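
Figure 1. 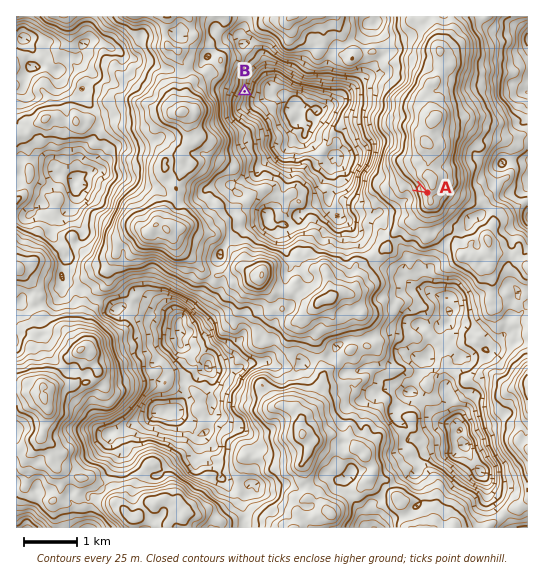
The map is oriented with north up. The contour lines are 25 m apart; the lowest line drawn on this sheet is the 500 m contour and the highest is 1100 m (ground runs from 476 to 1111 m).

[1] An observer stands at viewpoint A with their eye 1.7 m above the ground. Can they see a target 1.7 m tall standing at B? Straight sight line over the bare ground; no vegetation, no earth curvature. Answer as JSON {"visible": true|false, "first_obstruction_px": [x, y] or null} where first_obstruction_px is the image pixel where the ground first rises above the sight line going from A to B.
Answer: {"visible": true, "first_obstruction_px": null}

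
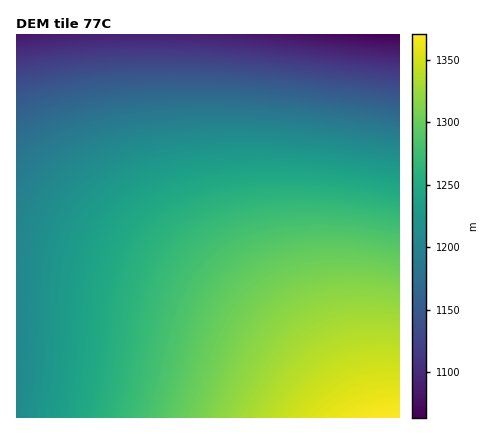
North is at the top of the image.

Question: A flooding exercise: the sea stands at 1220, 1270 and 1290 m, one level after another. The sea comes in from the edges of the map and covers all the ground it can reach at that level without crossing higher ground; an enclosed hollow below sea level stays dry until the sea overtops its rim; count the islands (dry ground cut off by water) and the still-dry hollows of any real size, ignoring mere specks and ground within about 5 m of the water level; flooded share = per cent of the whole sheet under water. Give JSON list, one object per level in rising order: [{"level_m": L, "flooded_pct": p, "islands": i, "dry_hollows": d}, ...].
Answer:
[{"level_m": 1220, "flooded_pct": 38, "islands": 0, "dry_hollows": 0}, {"level_m": 1270, "flooded_pct": 66, "islands": 0, "dry_hollows": 0}, {"level_m": 1290, "flooded_pct": 76, "islands": 0, "dry_hollows": 0}]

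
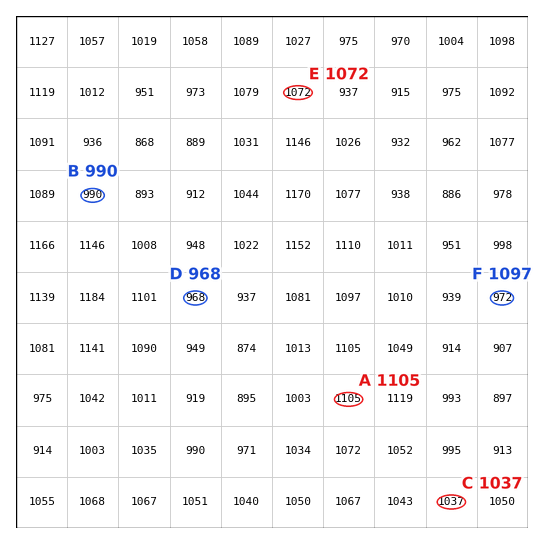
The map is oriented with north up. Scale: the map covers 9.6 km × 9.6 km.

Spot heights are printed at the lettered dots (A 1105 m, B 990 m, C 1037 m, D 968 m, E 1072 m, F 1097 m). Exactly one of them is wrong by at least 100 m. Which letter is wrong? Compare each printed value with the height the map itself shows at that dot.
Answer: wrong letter F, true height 972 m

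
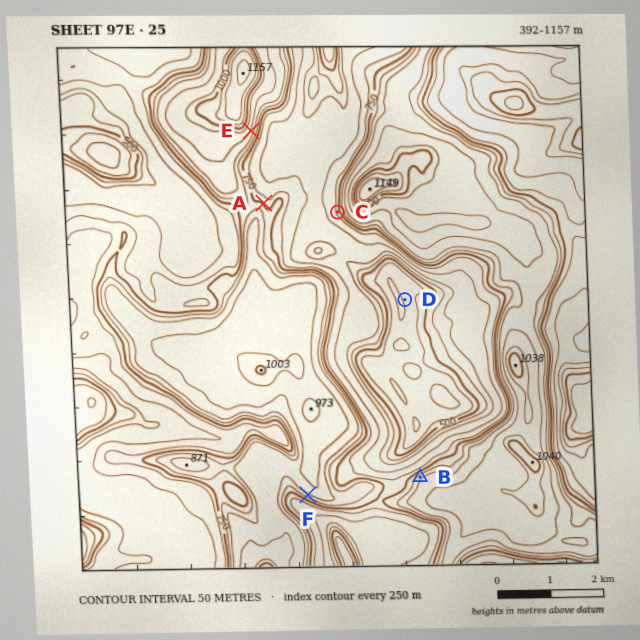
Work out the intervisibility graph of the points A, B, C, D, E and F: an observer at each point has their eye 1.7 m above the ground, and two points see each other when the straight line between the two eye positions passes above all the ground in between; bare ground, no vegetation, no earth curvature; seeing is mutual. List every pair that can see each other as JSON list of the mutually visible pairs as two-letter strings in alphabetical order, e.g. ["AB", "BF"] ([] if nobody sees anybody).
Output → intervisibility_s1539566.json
["AE", "BC", "BD", "BE", "CE"]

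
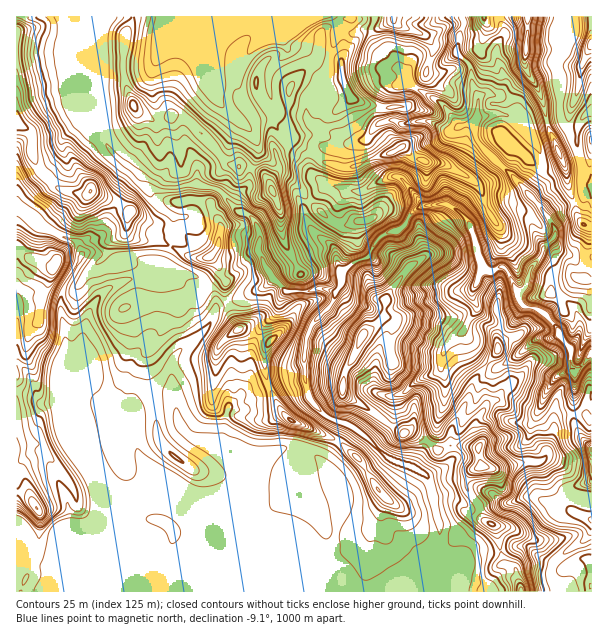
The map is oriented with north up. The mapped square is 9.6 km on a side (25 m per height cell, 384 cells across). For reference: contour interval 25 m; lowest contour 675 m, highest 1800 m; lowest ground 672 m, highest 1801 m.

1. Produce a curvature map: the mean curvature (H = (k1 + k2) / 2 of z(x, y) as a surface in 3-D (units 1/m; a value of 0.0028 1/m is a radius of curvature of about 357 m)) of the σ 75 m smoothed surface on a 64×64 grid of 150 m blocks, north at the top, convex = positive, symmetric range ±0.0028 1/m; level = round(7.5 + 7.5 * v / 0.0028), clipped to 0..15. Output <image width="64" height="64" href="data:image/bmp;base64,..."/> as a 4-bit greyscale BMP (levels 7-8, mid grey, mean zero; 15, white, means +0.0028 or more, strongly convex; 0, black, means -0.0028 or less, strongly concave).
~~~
<image width="64" height="64" href="data:image/bmp;base64,Qk12CAAAAAAAAHYAAAAoAAAAQAAAAEAAAAABAAQAAAAAAAAIAAATCwAAEwsAABAAAAAAAAAAAAAAABEREQAiIiIAMzMzAERERABVVVUAZmZmAHd3dwCIiIgAmZmZAKqqqgC7u7sAzMzMAN3d3QDu7u4A////AIh3eIiIiId4h3d3d3d3d3d3d3d3d4iId3d4ZV34VndriYd3eIiHd3h3d3d3d3d3d3d3d4h3eIiHd3d2jbU1d3p5h3d3eHd3d3d3d3d3d3d3d3d4iIh2eId3Z5qdlkWYeXeHd3d3d3d3d3d3h3d3d3d3d4iIiIdneHdmirumVGmaeJd3d3d3d3eId3d3d3d3d3d4iIiIiHZ4h2dodVN3RHp3l3d3d3d3d4h3d3d3d3d3eId4iIiHiGiHZWlkacunV3V1V3d3d3d3iId3d3eId3d4h3iIiHeIdoZmi5vKmqunNLc1Znd3eIiIh3d3eIiHd4iHd4iGZ4hlZnv/3KhVVnYX/HZ4Z3d4iId3d3d3iId4iHd3d3aamFZ6q7eJh0VmZl36h6pnd3d3d3d3d3d4iIiId3Zni8qHR5mLgwVlVnd5jadlqWd3d3d3d3d3d3eIiId3dljdmIdHZ7lUYyNXeJt6hle4Z3d3d3d2d3d3h4iIh3d1bOhnhldqpCnHRGdmeHl2aqZneId3dmiYiHeIiIiHd2WOlnd0WYmWe6VEd2iEiGaKdXd4mHZmm6iId3iIiId2Vrp2ZURWad7vyHioiqN3eKdXd4mHZnq5h3d3d3iJh2Vs+FM0V5dFjbqpvduqs4d6hWd3iIZ4q4d3d3d2ZndlVr+1FGZn22WddERovZmgl5lVd3iIdnmoZmd3dmZUQ0aLyVBZyomqmb/HZTa7dmKHmEZ3eIh2eoZnd2Zmd2RWvtuUA3n/yDaVe8mrZniGS5eYV3d4iHZ6hmd3ZomrqO/7YgBIqq3XFrV5lTVEaqVul4hXd3iIdnmGZ3mHqZif+oMCRYzZadcjqXpzN3Rqlo2nZmd3iIh3iXZnjKRnZ691MGyp3ZZq6FF7abi5dTqmjJZ2Z3iIiHeIdnd8lWd32lUEjfuFMRf6YmuXq6eHCdVuhpdnd3d4d4h2d2uWdnnGZgic9zE3QJuUWad4qpgj9S+Wlmd3d4h3iHZ2aqd3a6V0GZv1RI6lE1RouWesunCFH3elV3d2iHiIdndppndthIUoiuh1fduFRHebdIrZdTAPapVHd3aJeIh2h2qld110cjmZzYVt6odUd2imRK29wXN7hkZ3dniHmXZna+VmXZVzGIeepWunZVR3Va+RPM7Q4GuZVXdmiIeJhlVI+mZt6HQJhmzXWoVWVGdTf6g0ZlCoartkdmeIiHiYdkSe2nn/lQqWe/poqYZmRVWdjdZBCY5azFR2Z5mHd4iXYln+lX7oBId57Ji7qXZ1app3//MMfFi7NJZYqoh3eJiEN4m5V8tQN2apqr3KialVfaSqAMxraLokt0iqmIiImJZHVHpkr8cFdFWZiJiYiWGfkgAF2FtnqzS5VYmYiIiIp1dVaIN735F0fe2WZVRXRa+QPuyWaGd7Uqp1V4iHd3iHi2ZWoAABMDacrZVWVEUUn6AZ2nmJZ3uRaohlZ3d3d2adl5cUvbe1GLlZ+EMzWECfghW5ertXjOYZqIiHd3dkRqmalBjP/bMI6kfPqGZ5kQQLQbp7mWqq+yWph4d3ZmirqGiAaKqJgjAzJ578mqqQdD1gWol4i6r9QWhlVVZoq723hjKayXdhmTCsqr/+22CuuqcJd3i4eplEeZmZmZh2V+d4I5y3d1Od0F12nLu6MIy6qQNqeaZVIUZWi8l3h3hm2FhCnYVUWKm1AAbbiJkDnMqFgDqadURXqGZYtmiHh2bcmiOedDWbq8pxAOpWhQa/yGfROd51Vni5dljaiHZmaNplBJ+UScmLz+uwzHiAF+6WamF661VWdpuWaO11WIZ6tgJ1v5Nspnh63dYBIwB66GaYBYqpVmeInMmZqVaby72SV8rtU4iGZli8uQMgN4y2WGFYeYpGi8yr+4h2V2VnZSV2e/k2hmZENYzCPrVojaeHE5mcejirqGrqdmVVZlM1d5VL51dlRVZzJTCfk3rdqoE4hpxZOcqGeqllVWeJuGmouH25hkRpu4UwA3x2vtqZI4mFvVo7uIapZVVWeYeXVprLeHt1Wcy92nZYv+3Zh1FYulX9Ok2oZ6dVVnd5h4ZoqKlEqnZ5h2ac/7vNqZd1BLq4KPcrO6dYlmZnd3l3dounh0XYiHZnZlWL/oVEZnNauoQ99C1qqGZmZnd4eHdnu4Z2R6aah4d3VIqt7GE3ZauoY2+TTqu5hmd2d4l5iHq4d2ZXmKhmd3iDWDN6UjVWu5ZjnkZLuYhmZ3Znm5mam4d2ZmeIlmeJd4YxIgJ4RlR3Z2TKOEandmZ3d2fNl5uoZmZ3aXeWaImXmr3f79RqdId2RPg7hKZmZ3d3Z912qodmZ4eJaKZod5zLms/WE8tkqYY39zu1t2Znd3ZoyFeYd2Z3h6hot2d2q4ZDR1FayFRVZUv0ONSnd3d3dmmlVniHZ3d3t2ipdmjIVFVDW6h3N3dVn6NG1ad3d3d2aqZWeId3eHa4aJmHWcZVaGSeqao4iEfuZFbFl2Z3d3ZrpmZ4h3d4hZp3iJlox1VnZWuGuCmmSfckZ9iWZnd3dmqnZnd3d3iGaqdoiXjJZXd3SLURjZRY+URknJZmd3d2e7dmd3d3d4dWh2h5dqt0VWVHyiO7c2j7ZXR/p2d3d3Z7yGZ3d3d3eHdmaJuWeZZUZ5y6UYmENflDdU7amHd3dnrIZnd3d3d3d3d1e7dnd6rLqJyCasck+1N2O1Rnd3d2VomGd3d3d3d3d3dVaLylfciHVnFdxmn9dGdN"/>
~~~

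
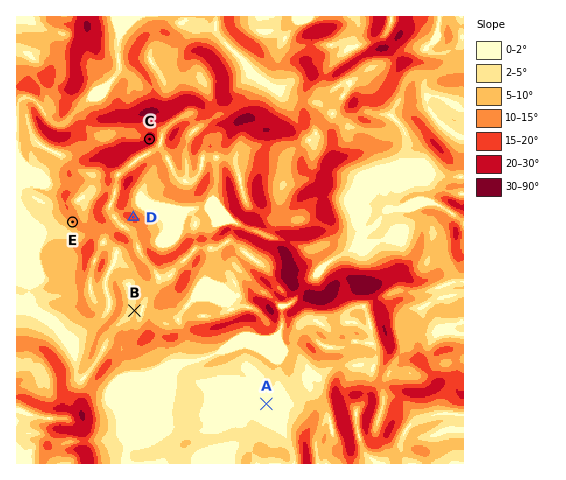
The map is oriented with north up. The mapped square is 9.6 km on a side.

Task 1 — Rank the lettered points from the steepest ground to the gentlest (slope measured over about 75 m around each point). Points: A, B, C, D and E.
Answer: C D E B A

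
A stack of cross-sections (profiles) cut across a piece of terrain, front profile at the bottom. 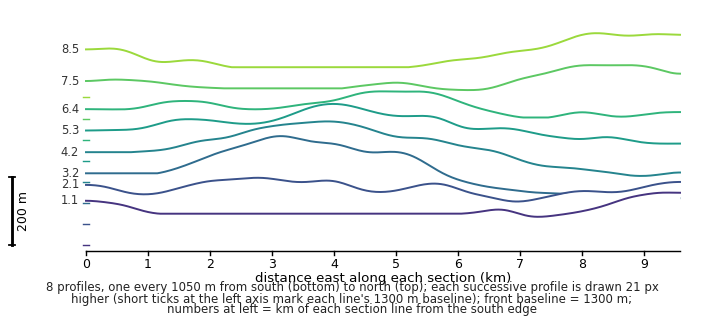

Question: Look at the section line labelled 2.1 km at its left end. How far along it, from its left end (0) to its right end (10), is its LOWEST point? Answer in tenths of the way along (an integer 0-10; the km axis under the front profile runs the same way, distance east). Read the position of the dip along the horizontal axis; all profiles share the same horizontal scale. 7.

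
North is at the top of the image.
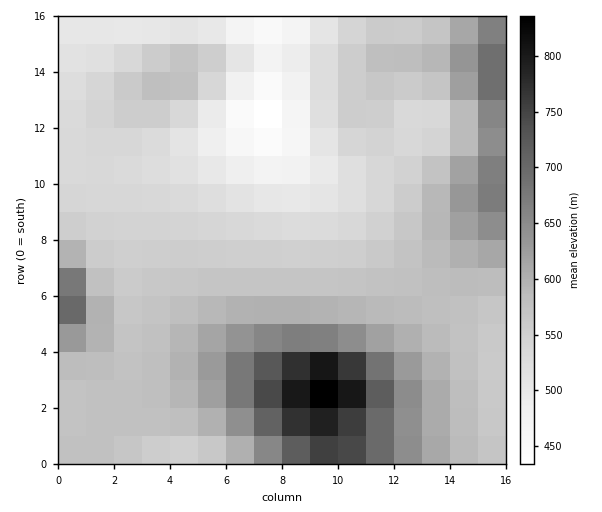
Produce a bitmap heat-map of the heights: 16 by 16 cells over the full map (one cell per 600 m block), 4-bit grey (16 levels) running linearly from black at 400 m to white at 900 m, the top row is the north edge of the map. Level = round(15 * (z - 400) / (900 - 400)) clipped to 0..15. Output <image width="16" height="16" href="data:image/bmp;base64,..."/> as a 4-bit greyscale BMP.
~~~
<image width="16" height="16" href="data:image/bmp;base64,Qk32AAAAAAAAAHYAAAAoAAAAEAAAABAAAAABAAQAAAAAAIAAAAATCwAAEwsAABAAAAAAAAAAAAAAABEREQAiIiIAMzMzAERERABVVVUAZmZmAHd3dwCIiIgAmZmZAKqqqgC7u7sAzMzMAN3d3QDu7u4A////AFVVRWirqXZlVVVWeby5dmVVVWeKzcp2VWVVZ4q8uXZVdlVmeIh3ZlWWVVZmZmZlVYVVVVVVVVVmZVVVVUVVVmZURERERERWd0RERDMzRFZ4REQzMiNERXhERDMhI0REZ0RVQyEkVURoRFVUISRVVXk0RVUyNFVWeTMzMyIjRVVo"/>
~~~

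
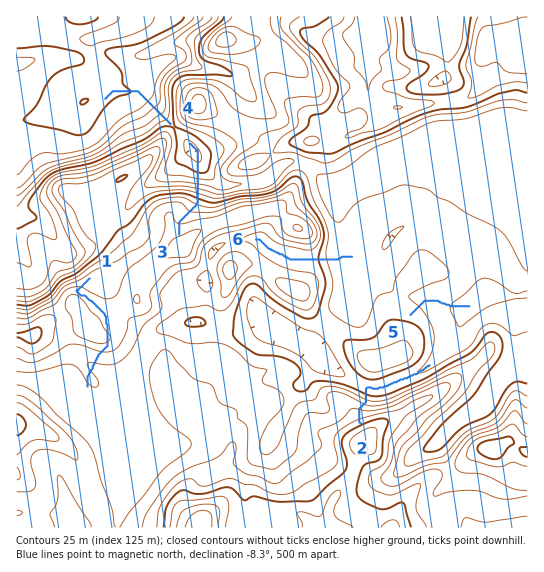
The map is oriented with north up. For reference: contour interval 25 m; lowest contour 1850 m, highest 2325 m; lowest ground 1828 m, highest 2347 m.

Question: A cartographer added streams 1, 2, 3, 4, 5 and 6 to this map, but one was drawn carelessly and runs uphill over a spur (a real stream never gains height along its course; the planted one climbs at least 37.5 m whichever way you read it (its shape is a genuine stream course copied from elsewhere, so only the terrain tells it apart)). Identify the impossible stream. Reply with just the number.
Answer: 1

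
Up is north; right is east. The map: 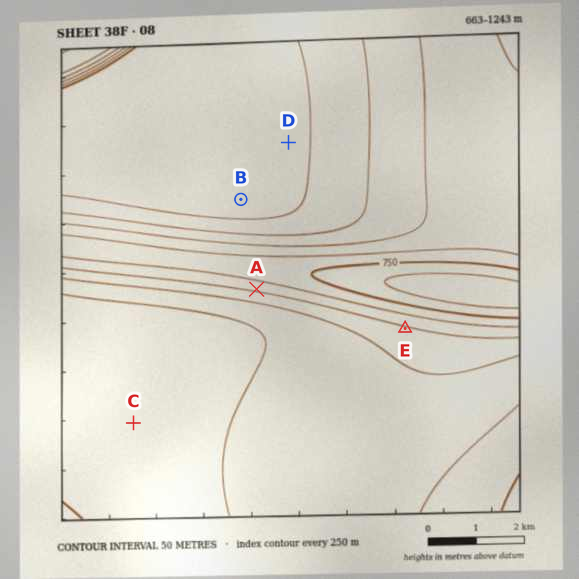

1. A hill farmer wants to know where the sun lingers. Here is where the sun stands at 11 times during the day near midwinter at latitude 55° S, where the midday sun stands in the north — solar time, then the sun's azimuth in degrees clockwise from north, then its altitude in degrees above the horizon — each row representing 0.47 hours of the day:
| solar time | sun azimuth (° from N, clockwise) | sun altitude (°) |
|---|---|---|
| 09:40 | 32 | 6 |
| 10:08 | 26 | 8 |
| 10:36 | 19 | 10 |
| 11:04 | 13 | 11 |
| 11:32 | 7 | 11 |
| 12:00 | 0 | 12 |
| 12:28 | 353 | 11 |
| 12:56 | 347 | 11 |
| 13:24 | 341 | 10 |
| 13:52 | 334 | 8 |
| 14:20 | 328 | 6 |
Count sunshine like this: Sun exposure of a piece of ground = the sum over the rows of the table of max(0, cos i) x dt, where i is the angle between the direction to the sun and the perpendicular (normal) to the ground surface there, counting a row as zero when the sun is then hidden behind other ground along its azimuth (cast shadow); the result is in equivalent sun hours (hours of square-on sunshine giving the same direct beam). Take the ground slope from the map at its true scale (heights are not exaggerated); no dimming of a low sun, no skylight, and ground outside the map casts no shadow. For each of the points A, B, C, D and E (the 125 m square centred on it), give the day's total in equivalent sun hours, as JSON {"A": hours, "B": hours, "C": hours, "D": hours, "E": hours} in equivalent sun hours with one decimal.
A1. {"A": 1.9, "B": 0.7, "C": 0.9, "D": 0.8, "E": 1.5}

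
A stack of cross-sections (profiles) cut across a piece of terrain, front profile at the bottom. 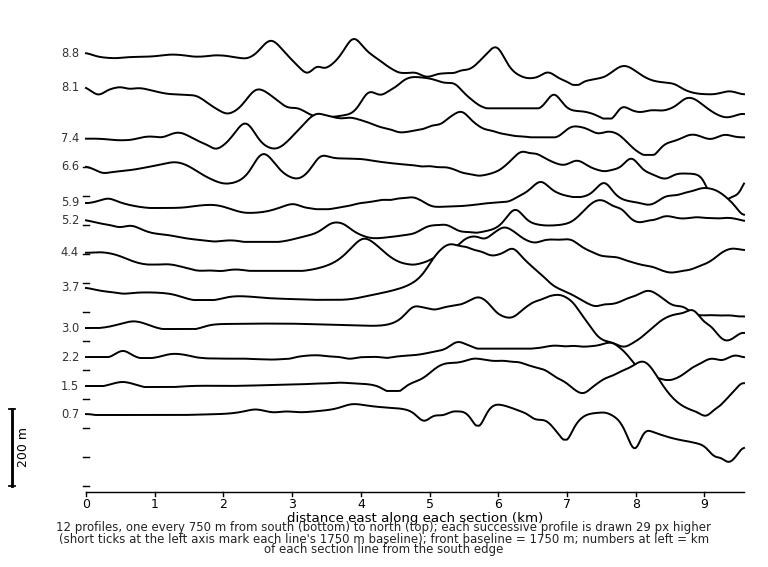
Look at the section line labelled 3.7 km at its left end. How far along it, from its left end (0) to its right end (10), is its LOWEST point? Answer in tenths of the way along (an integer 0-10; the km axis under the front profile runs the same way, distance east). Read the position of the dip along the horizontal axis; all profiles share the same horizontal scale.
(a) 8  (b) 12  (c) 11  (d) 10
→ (d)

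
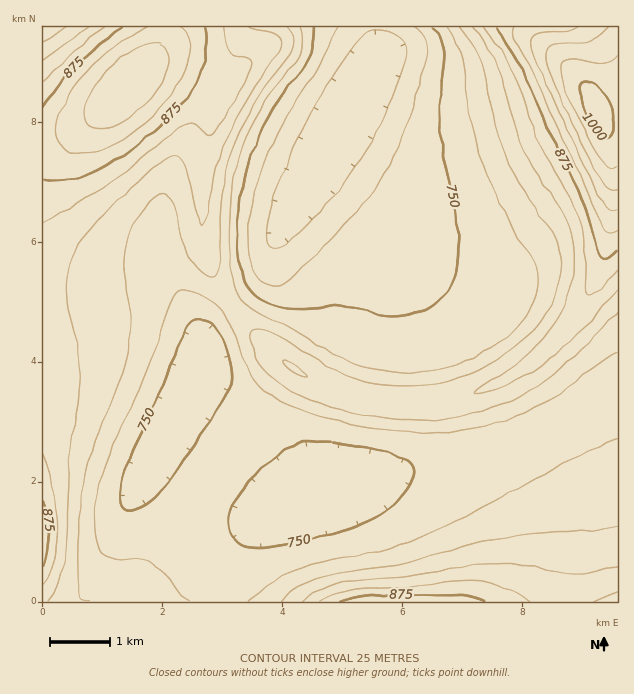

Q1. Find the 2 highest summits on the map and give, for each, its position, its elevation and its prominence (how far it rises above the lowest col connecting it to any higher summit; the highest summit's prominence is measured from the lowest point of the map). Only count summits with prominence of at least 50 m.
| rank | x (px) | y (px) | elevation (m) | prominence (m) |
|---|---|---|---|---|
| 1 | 598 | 111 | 1010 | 333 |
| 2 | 128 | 85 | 947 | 164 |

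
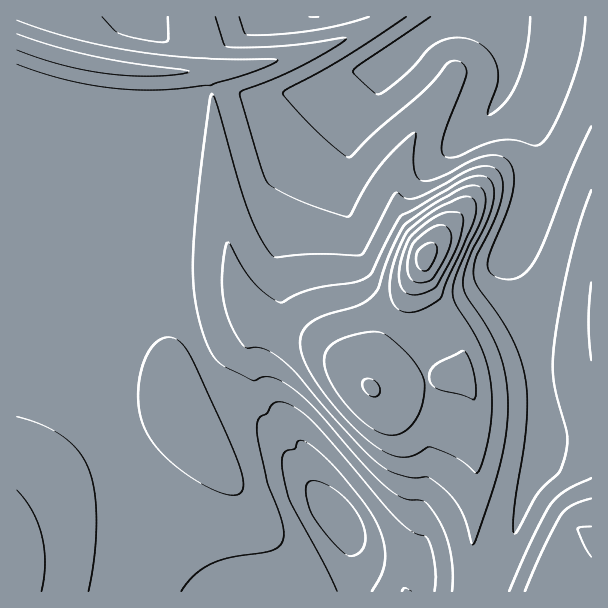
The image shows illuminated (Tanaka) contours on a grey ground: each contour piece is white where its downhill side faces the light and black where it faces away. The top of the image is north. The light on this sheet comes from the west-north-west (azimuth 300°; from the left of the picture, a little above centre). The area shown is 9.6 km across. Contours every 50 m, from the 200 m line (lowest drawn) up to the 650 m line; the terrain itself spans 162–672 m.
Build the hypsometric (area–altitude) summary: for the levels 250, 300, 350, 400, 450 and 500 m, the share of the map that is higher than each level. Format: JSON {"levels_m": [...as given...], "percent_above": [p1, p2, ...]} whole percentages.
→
{"levels_m": [250, 300, 350, 400, 450, 500], "percent_above": [89, 75, 38, 18, 11, 5]}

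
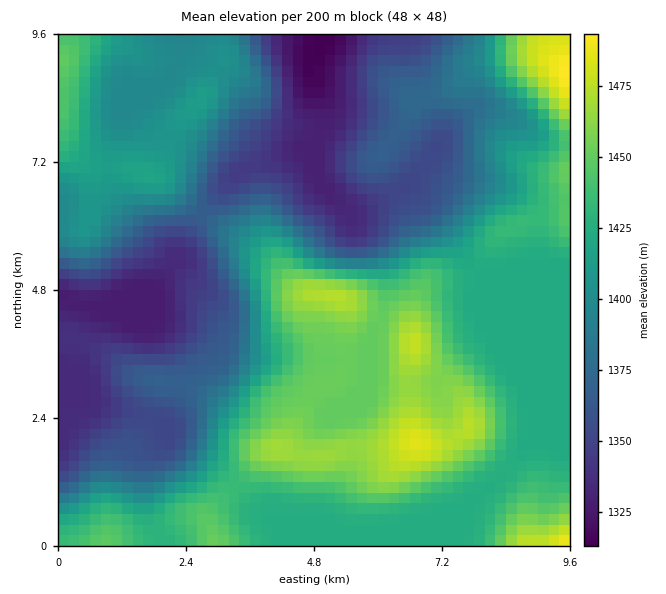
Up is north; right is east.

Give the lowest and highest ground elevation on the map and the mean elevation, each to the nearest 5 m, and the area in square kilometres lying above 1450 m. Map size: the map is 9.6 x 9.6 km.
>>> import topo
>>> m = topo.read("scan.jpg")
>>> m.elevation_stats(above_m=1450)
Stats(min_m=1315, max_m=1495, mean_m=1405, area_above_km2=13.9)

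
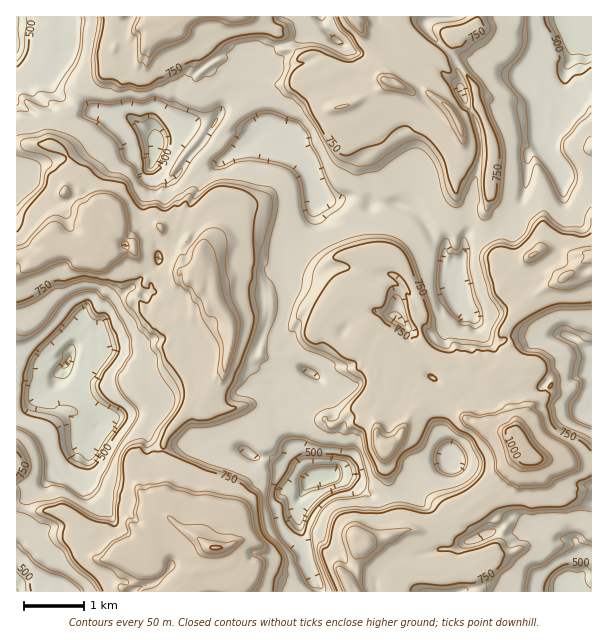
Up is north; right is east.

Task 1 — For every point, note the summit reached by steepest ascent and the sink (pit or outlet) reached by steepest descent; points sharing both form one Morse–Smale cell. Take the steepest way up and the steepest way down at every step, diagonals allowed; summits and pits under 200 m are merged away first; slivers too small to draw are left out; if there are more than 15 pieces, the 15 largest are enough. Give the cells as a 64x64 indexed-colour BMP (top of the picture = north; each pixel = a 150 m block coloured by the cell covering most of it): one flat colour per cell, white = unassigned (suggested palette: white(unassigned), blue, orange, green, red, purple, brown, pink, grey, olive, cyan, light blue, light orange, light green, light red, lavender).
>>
<image width="64" height="64" href="data:image/bmp;base64,Qk12CAAAAAAAAHYAAAAoAAAAQAAAAEAAAAABAAQAAAAAAAAIAAATCwAAEwsAABAAAAAAAAAA////ALR3HwAOf/8ALKAsACgn1gC9Z5QAS1aMAMJ34wB/f38AIr28AM++FwDox64AeLv/AIrfmACWmP8A1bDFAN3d3d3d3SIiIiIiIiIiIiIiEREREXd3d3d3d3d3d3d33d3d3d3dIiIiIiIiIiIiIiERERERd3d3d3d3d3d3d3fd3d3d3d0iIiIiIiIiIiIiIRERERF3d3d3d3d3d3d3d93d3d3d3dIiIiIiIiIiIiIREREREXd3d3d3d3d3d3d33d3d3QADMzIiIiIiIiIiIhEREREXd3d3d3d3d3d3d3fd3d3dADMzMiIiIiIiIiIiERERF3d3d3d3d3d3d3d3d93d3d0zMzMyIiIiIiIiIiIREREREXd3F3d3d3d3d3d33d3d0zMzMzIiIiIiIiIiIRERERERERERd3d3d3d3d3fd3d0zMzMzMyIiIiIiIiIhEREREREREREXd3d3d3d3dzMzMzMzMzMzIiIiIiIiIiEREREREREREREXd3d3d3d3MzMzMzMzMzMiIiIiIiIiIhERERERERERERF3d3d3d3czMzMzMzMzMzIiIiIiIiIiERERERERERERERd3d3d3dzMzMzMzMzMzMiIiIiIiIiIhEREREREREREREXd3d3d3MzMzMzMzMzMyIiIiIiIiIhERERERERERERERF3d3d3czMzMzMzMzMyIiIiIiIiIiEREREREREREREREXd3d6qjMzMzMzMzMzIiIiIiIiIiERERERERERERERERF6qqqqMzMzMzMzMzMiIiIiIiIiEREREREREREREREREaqqqqozMzMzMzMzMzIiIiIiIiIRERERERERERERERERqqqqqjMzMz/zMzMzMyIiIiIiIRERERERERERERERERGqqqqqMzMz///zMzMzIiIiIiIhEREREREREREREREREaqqqqoDMz///////zMyIiIiIiERERERERERERERERERqqqqqgAzP///////MzMyIiIiIRERERERERERERERERGqqqqqADM///////MzMzMiIiIhEREREREREREREREREaqqqqozMz//////MzMzMyIiIiIREREREREREREREWERqqqqqjMzP/////8zMzMzMiIiIiERERERERERERFmZhGqqqqqMzMz////8zMzMiIiIiIiIRERERERERERZmZmaqqqqqozMzP///MzMzMiIiIiIiIhEREREREREWZmZmZqqqqqqjMzMzMzMzMzMiIiIiIiIhEREREREREWZmZmZmqqqqqqMzMzMzMzMzMzIiIiIiIhERERERERERZmZmZmaqqqqqozMzMzMzMzMzMiIiIiIAABERERERERFmZmZmZqqqqqqjMzMzMzMzMzIyIiIgAAAGEWEREREREWZmZmZmqqqqqqMzMzMzMzMzMiIiIiIiBEZmZhERERERZmZmZmZqqqqqozMzMzMzMzMzIiIiIiIkRmZmYRERERFmZmZmZmaqqqqjMzMzMzMzMzMyIiIiIiRGZmZmYRERFmZmZmZmYAqqqqMzMzMzMzMzMzIiJEREREZmZmZhEREWZmZmZmZgAAqqozMzMzMzMzMiIyRERERERmZmZmYREWZmZmZmZmAAAAACIzMzMzMzMyIiJERERERmZmZmZhERZmZlZmZrsAAAAAIiMzMyIzMiIiIkREREREZmZmZmYWZmZmVWZru7AAAAsiIiIiIiIiIiIkRERERERmZmZmZmZmZmZVZmu7u7u7uyIiIiIiIkQiIkRERERERERmZmZmZmZmVVVmu7u7u7u7IiIiIiIkRERERERERERERGZmZmZmZmZVVVWIu7u7u7siIiIiJERERERERERERERERmZmZmZmZVVVVYiLu7u7uyIiIiJERERERERERERERERGZmZmZmZVVVVViIu7u7u7IiIiJEREREREREREREREREZmZmVVVVVVVVVYiLu7u7siIiJERERERERERERERERERVVVVVVVVVVVVViIu7u7uyIiIkRERERERERERERERERFVVVVVVVVVVVVWIiLu7u7IiIiREREREQAREREREREREVVVVVVVVVVVVVYiIu7u7siIiJEREREQAAEREREREREVVVVVVVVVVVVVViIi7u7uyIiIkRERERAAARAAERERERVVVVVVVVVVVVVWIiLu7u7IiJEREREREQAAAAABERERVVVVVVVVVVVVVVYiIiLu7sAAARERERETAAAAAAABFVVVVVVVVVVVVVVmZiIiIu7uwAABERERETMzMAAAAAFVVVVVVVVVVVVVVmZiIiIi7u7AAAERERETMzMzMwAAAVVVVVVVVVVVVVVWZmIiIiLu7sAAABETMzMzMzMzMAABVVVVVVVVVVVVZmZmYiIiIu7uwAAAAzMzMzMzMzMzABVVVVVWZlVVVVZmZmYiIiIi7u7AADu7MzMzMzMzMzMwFVVVVVZmZlVVZmZmZiIiIiIu7sAAO7uzMzMzMzMzMzMVQAFVZmZmZWZmZmZmIiIiIiLuwAO7u7uzMzMzMzMAAAAAAAAmZmZmZmZmZmIiIiIiIu7AO7u7u7szMzMzMAAAAAAAACZmZmZmZmZmIiIiIiIi7sO7u7u7uzMzMzMAAAAAAAACZmZmZmZmZiIiIiIiIiIu+7u7u7u7MzMzMwAAAAAAJmZmZmZmZmZmYiIiIiIiIi77u7u7u7gDMzMwAAAAAAACZmZmZmZmZmZmIiIiIiIiLvu7u7u7uAAzMwAAAAAAAAAAJmZmZmZmZmZiIiIiIiIu+7u7u7u4AAAAAAAAAAAAAAAmZmZmZmZmZmYiIiIiIu7"/>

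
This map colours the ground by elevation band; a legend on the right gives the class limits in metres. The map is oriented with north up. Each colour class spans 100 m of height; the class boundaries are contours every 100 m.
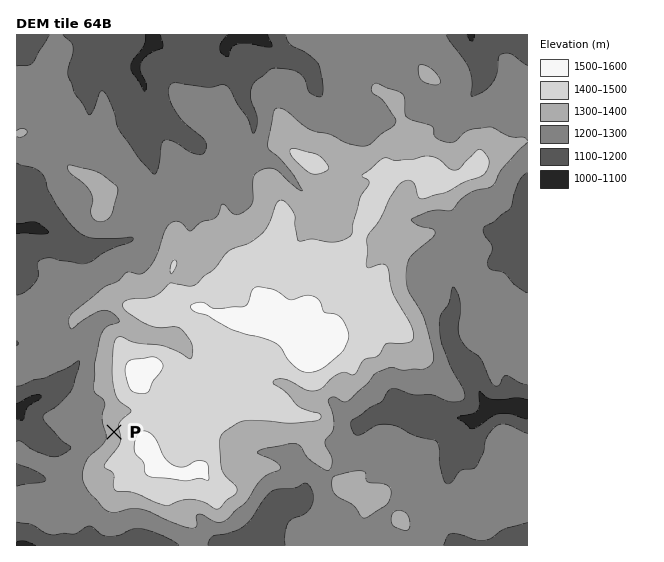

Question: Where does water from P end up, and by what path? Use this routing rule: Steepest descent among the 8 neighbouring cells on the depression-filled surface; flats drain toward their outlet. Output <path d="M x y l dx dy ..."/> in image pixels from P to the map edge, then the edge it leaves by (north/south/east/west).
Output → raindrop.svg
<path d="M114 432l-20 0-8 8-4 1-5 4-3 0-1 2-19 0-13-11-2 0-21-21-1-3"/>
exit: west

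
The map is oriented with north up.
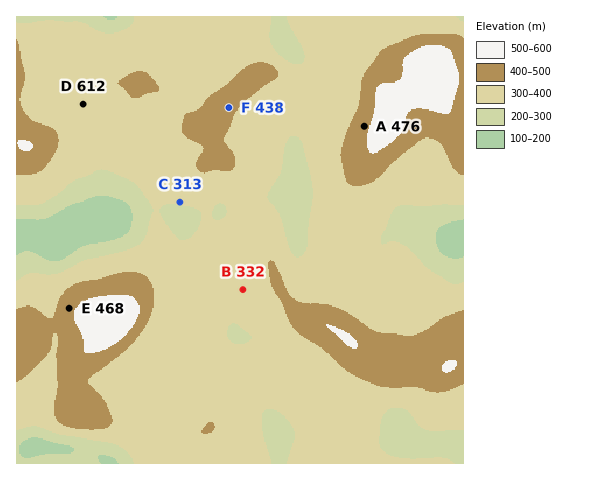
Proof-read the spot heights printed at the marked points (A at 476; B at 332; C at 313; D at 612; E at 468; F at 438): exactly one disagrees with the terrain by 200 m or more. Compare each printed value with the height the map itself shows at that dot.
D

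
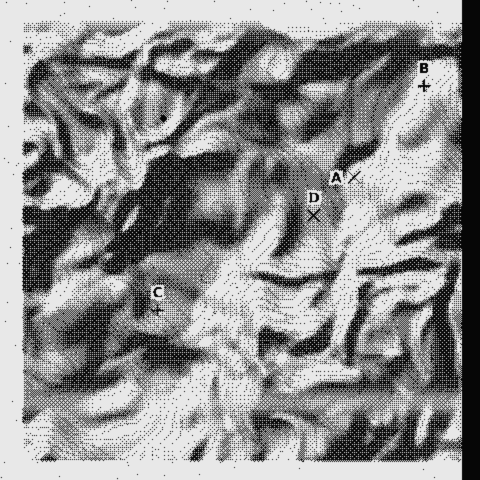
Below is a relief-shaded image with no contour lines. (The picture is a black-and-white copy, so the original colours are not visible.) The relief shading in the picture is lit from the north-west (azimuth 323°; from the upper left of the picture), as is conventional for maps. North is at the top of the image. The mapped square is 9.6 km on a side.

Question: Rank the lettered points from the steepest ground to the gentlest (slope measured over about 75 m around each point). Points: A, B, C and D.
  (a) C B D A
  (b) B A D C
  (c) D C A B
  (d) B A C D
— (d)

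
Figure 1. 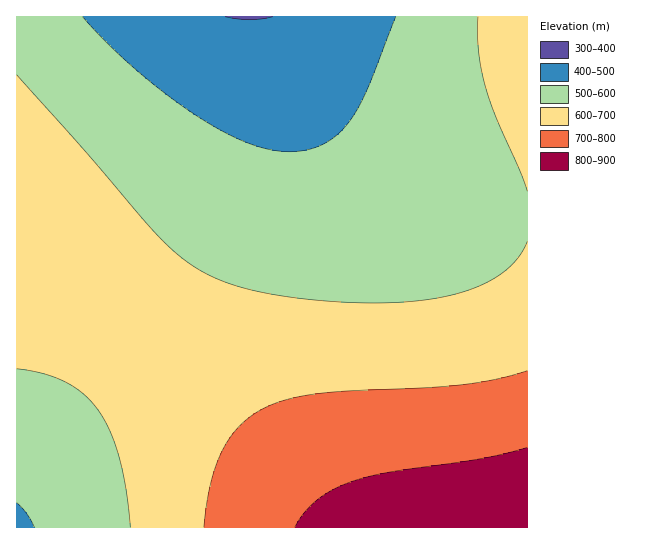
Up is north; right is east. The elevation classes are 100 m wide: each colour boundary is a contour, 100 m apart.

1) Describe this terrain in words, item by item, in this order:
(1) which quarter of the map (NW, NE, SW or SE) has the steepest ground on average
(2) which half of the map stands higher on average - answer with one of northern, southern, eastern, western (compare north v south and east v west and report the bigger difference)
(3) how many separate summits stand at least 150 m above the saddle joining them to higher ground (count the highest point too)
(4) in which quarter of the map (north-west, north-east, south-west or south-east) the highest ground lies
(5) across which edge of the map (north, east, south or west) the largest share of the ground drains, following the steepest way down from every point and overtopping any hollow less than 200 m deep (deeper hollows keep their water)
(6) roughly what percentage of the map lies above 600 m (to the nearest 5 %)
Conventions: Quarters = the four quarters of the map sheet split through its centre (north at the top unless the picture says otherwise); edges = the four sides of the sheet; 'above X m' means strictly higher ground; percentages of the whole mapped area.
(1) The south-east quarter is the steepest part of the map.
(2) On average the southern half of the map is the higher ground.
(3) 1 summit rises at least 150 m above its surroundings.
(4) The highest point lies in the south-east quarter of the map.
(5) Most of the ground drains across the northern edge.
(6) Ground above 600 m makes up about 50 % of the sheet.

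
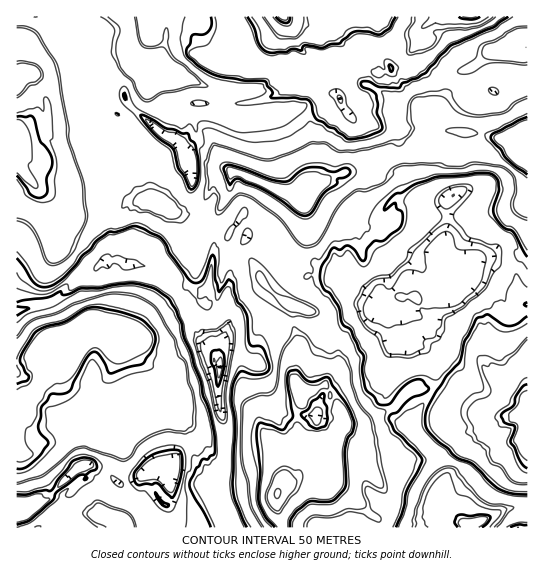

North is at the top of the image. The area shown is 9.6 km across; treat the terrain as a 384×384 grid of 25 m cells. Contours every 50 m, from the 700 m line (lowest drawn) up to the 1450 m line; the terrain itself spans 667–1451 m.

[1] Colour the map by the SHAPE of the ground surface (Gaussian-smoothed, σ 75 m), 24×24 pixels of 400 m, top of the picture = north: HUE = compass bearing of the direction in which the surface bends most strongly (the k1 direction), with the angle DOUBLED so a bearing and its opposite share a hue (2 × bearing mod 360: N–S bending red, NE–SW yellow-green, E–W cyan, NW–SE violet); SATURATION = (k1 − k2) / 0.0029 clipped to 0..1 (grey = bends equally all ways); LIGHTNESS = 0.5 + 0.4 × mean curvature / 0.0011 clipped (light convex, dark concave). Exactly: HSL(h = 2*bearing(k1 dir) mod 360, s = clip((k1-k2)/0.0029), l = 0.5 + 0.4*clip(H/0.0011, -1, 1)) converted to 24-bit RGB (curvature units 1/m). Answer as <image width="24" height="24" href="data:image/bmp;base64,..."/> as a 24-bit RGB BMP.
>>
<image width="24" height="24" href="data:image/bmp;base64,Qk32BgAAAAAAADYAAAAoAAAAGAAAABgAAAABABgAAAAAAMAGAAATCwAAEwsAAAAAAAAAAAAAF4Up5I7EclqbqI7vzPP46ha/a6Gkt3OOgsaQYi5zciCGu1aI3/+kUhguiJElRXgnP+Jm4o2LLZ+TRlt5rjUVJjIBFDMAr70RSn4ZAGcLunHLYsQwcUQpW6+9caPV+iGJmDaaSi1sOi63o7LW+NnTLyLZt5vkPd3mng5Qh+BW0WxOH0tYlU+P0Cql2kjBm6AjhcxvjNZTADMPoCYWnm5HY50JaGIZug4YxJQqHzhbxz5qKsJT7vC6nS+9lpODZTbhg+TrSDCm3IqNXBqyFCBPrHQnLTHR6Z+/07ncdVvW3EffFJ+jZeip4LNwJzSVE5Bn3aGUA06M019bptFfgYpUgnVxl5N/vIcYuNKPPDB6muLKewl1aFrmJT+8fuPBy1HcsblmQDyQinGchZKugYeIxIOvoUDZTtqwReB0BQCn17wzquvDkDLSgdS61jjG6pV3UNuVIsGXShA+vl7iU12vcaTQbzqdiOJCxqeSKkFlYX5afIJ9gn99gX2Bg36IrKuNmOyPEgAzt+qr0pZYYCNf+MsYFnJBxPCwNSi99DHBHVZemNhnP0eUuMzUMGbK4pnA1W+jymS4U75fUmh9jIlVcn1teoF8q8aNo8eGBAAzzPGnIDCt4Ca3z/z3lub/zaA2MidlJlBj9cjyGX7HwXN9Zlgrv6dWLbyD1rM0lIl/2KGgDRgu1Jp8WqFHQ49ox+e1V2yjBAAz3/p5KgkigupnrW4p13gq4aaaLyZ8d6LBOLvYgDpRwy1sX03Vf7XWuUjA4oPNqomZkX2AgTnaiLejuJO0Tr7Zn96MTBAzAhtJ5FdGTM+ZKd6Ps+KiWkQs4ttkczTTHG9aS1Uky2WUJkR64duMX289IHylS7yMv6Te2I3jqo+9kajGptjf3oxmuyh6tRvCGzXQIZ+KwcqRY3QliGUASbdNX9w9LCKSikl1ao6IMWNszIfcYdp9cJi+NFyFLLU6RGUmRKJqypTZ32vf2FFv2mHBnBmLsrtMiTKahCTRq0s8rPj4p8D/e8/p3ho+IChHf3t4fYV/X4ZvHWwr4khMokdLR7BfehYmwvEWBTwCRG0baIIiomkujisjYhxLselOwwDqIY2yz/LTgyk+p5pRhYIioWN31CSLM5MlXHtlfoB5eYF8HVBC1H10opBiWNCR7VdbqtRwFmAuhYYnh4wtiUhxvOAu2sGaDIG1SZWq17NCfl90oYBGmlUrVywqiNxX0InDJaN+bH99gXt4YW9Lf40mlztmaSVvpduQ3JqWbCTcHoAtWV0odxxOhdB3jol6X5OdUpBQlH9qbChb8OWuF57aZ4PJx22gWLg701iHIHtHZy5G0k+SKsqJT8MmStjHfJ54vquSJ0C/vXzUvzLZL9nBjvK4R16T0n0lR4F9cis3uLweuOY96LM2NWppfaBr2Ja+NzylwpveQVfwdHqlv0Le5UuktC49SdCCssSDNSWDSmuLpK3p1Ofx0Cqc2gfx/29LURNcL8FjluL44ra3zB5Rkh6mcoopdpYoQ1kizLMhBi0NzJY4Jjun3I1si/CdtExEl9aHSCFreKRtQntEi3Y2jeBZHQEy8o7gzOP/l9f/NBmT4JHVzqnrr37vsJHWrz7SsSZDlDAeslBNL28YIT4QmpoderJ3g1DJQt45YEN3jJtzf3aAirWmzhPWEE55xvjFsYYhjyRZHlbM4U9/X9mnLj3PsInb27jxvpvtkJrXpqbXloXdZhvvt+fTtsSchVSEShvBdXqFhXmBgbCJhhAAjgYSOtB6iokjhWVIiYxSY4hTRI8tid4yHy9yTkIbm3AXtzEhk4h8aoa1WGTEZsT406Xb0EVDwI9yTyGff4V6dZJ7tRs6DNZTeqOmbWaWdZOFcIt0dY+hmpXNoOjBeCQjfR5vTC6Co86CboPgkqi0XcaPIo0hHJRj1qs+3TrF79ClOiVoe4SAoltapRSJ5JHjU+QgOO3OfaTXmaTfmN/qS2MckEwnrD5NJkuhWOLxMuTOVMLlx21Aoi45entgZX1nJ2olFC0Kxv+jVi99f3mEgCKAn+KzgJSTqOrTXTPGajYfZVUnakUaeXRIgYVudIeJZ46MmJU4oOJBGGlD4E2otmHG3l+ocWEpkIsordTkihvHgGd4dmyCQlTLf+Z/5CjCvGAjUBkiV4dtdl9+4yh9yWgeFaMYxtscKYYmcG85eZs6EqxvJUl543u0cV7n5NL5tKjd7l+MfTZogIN6dEVNR38pvvtTOVuAvHFunXq4Qm+nWydiqTUu3fe9TLnXbmGhz3TSZ2vUS+NXIad6I6F6HN0zOV6GvVGJ35nl"/>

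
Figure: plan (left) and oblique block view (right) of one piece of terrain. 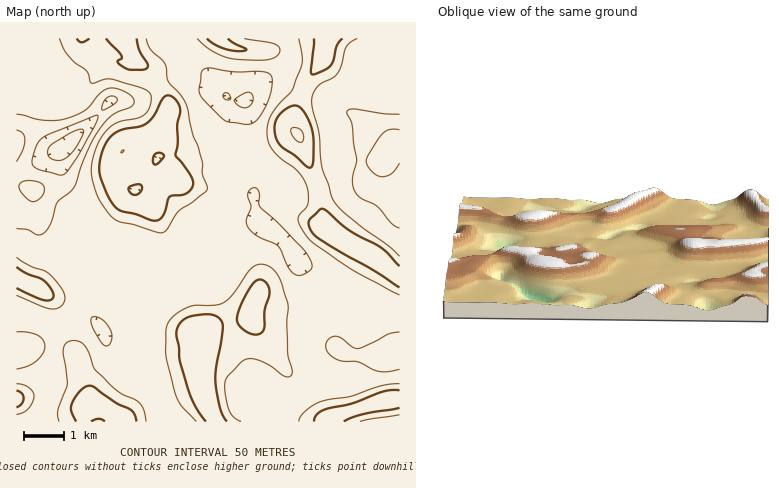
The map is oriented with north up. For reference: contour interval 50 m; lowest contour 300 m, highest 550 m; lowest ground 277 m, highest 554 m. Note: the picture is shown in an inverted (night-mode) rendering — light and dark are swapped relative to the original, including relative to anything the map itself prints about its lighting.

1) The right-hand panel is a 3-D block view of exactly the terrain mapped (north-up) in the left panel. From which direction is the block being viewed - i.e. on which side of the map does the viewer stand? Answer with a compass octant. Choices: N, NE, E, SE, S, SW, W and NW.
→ W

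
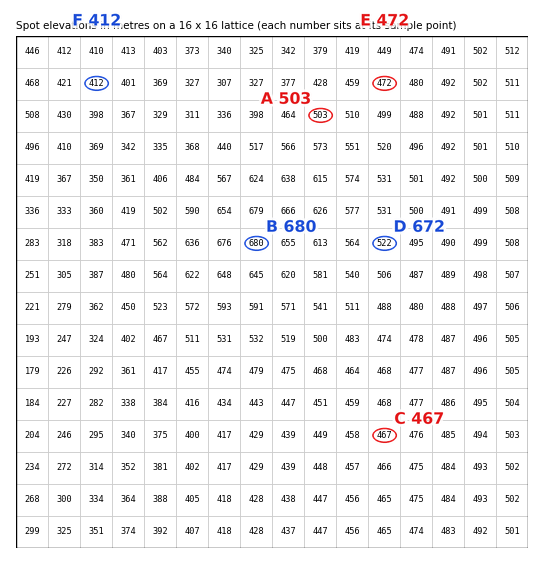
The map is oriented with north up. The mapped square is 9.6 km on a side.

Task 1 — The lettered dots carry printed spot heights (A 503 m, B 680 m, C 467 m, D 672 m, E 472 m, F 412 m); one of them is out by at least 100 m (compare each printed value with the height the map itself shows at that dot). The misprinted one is D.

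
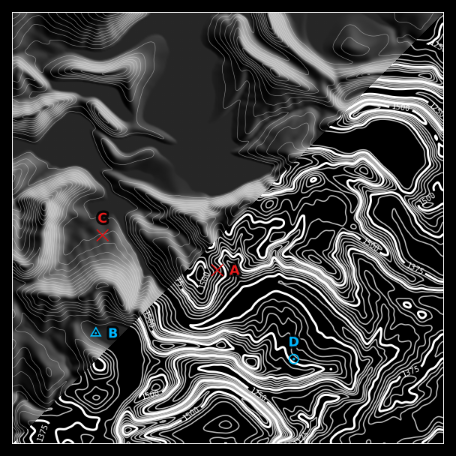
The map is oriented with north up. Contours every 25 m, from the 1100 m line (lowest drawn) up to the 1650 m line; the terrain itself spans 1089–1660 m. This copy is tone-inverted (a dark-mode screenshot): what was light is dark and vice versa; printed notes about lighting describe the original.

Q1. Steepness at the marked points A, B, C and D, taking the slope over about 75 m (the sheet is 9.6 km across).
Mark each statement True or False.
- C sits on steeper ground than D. False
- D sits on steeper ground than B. True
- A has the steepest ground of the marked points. True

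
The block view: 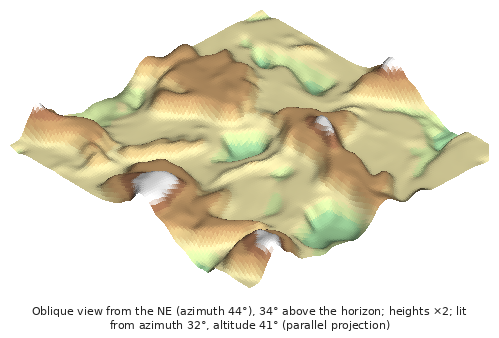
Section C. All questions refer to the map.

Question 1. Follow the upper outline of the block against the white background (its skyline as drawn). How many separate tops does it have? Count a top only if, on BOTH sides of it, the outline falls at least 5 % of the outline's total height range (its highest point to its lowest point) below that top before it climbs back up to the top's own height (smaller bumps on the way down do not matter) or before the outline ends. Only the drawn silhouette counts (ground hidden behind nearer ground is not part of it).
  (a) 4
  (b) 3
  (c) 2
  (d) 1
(b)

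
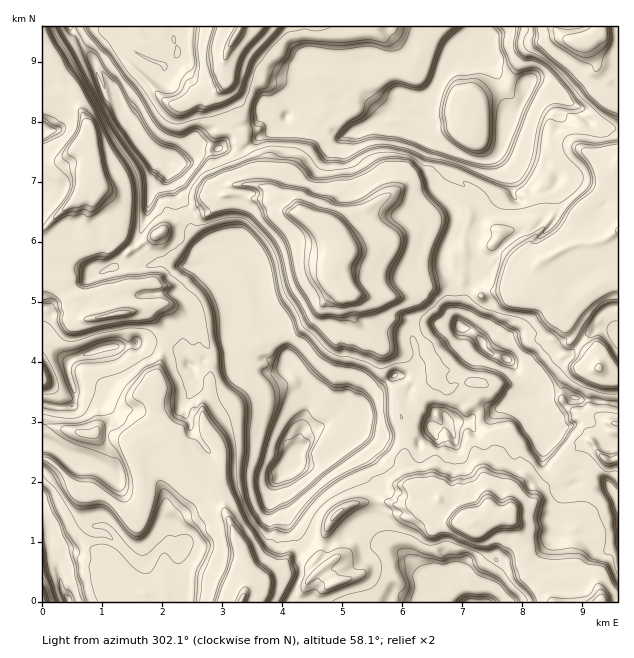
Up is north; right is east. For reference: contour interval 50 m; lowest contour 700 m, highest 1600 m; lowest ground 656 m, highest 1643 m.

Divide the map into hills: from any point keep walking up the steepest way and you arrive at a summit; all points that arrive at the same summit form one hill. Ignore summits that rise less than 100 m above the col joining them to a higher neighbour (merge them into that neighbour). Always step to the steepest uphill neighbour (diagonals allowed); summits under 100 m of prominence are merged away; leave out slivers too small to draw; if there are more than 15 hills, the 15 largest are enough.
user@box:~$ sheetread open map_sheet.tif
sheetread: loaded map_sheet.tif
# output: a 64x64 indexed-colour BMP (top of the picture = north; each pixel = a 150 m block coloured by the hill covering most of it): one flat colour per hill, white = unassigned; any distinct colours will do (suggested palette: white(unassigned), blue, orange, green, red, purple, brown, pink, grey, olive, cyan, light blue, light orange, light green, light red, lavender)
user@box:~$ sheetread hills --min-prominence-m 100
<image width="64" height="64" href="data:image/bmp;base64,Qk12CAAAAAAAAHYAAAAoAAAAQAAAAEAAAAABAAQAAAAAAAAIAAATCwAAEwsAABAAAAAAAAAA////ALR3HwAOf/8ALKAsACgn1gC9Z5QAS1aMAMJ34wB/f38AIr28AM++FwDox64AeLv/AIrfmACWmP8A1bDFAAACIiIiIiIiIiIiIiIiIiIiIiIhIiISREqqqqqqqqqqACIiIiIiIiIiIiIiIiIiIiIiIiIiIiRESqqqqqqqqqoAIiIiIiIiIiIiIiIiIiIiIiIiIiIkRERKqqqqqqqqqgAiIiIiIiIiIiIiIiIiIiIiIiIiIkRERESqqqqqqqqqAiIiIiIiIiIiIiIiIiIiIiIiIiIkREREREqqqqqqqqoCIiIiIiIiIiIiIiIiIiIiIiIiIkRERERERKqqqqqqqgIiIiIiIiIiIiIiIiIiIiIiIiJERERERERERESqqqqqAiIiIiIiIiIiIiIiIiIpmZkiJEREREREREREREqiqqoCIiIiIiIiIiIiIiIiIpmZmZmUREREREREREREQiIqqgIiIiIiIiIiIiIiIiIpmZmZmZREREREREREREREIiKqIiIiIiIiIiIiIiIiIimZmZmZlEREREREREREREQiIiIiIiIiIiIiIiIiIiIimZmZmZmURERERERERERERCIiIiIiIiIiIiIiIiIiIiKZmZmZmZREREREREREREREIiItIiIiIiIiIiIiIiIiIpmZmZmZlEREREREREREREERER0iIiIiIiIiIiIiIiIiKZmZmZlEREREREREREREERHd3SIiIiIiIiIiIiIiIiIpmZmZmUREREREREREREQd3d3dIiIiIiIiIiIiIiIiIiKZmZmURERERERERERERN3d3d0iIiIiIiIiIiIiIiIiIimZmURERERERERERERE3d3d3SIiIiIiIiIiIiIiIiIiKZmUREQRERRERERERETd3d3dIiIiIiIiIiIiIiIiIiIhFEQREREREUREREREQd3d3d0iIiIiIiIiIiIiIiIiIiERERERERERERERRERB3d3d3SIiIiIiIiIiIiIiIiIiIhEREREREREREREUREER3d3d//8iIiIiIiIiIiIiIiIiEREREREREREREREREREdu7v//yIiIiIiIiIiIiIiIiIREREREREREREREREbu7u7u//yIiIiIiIiIiIiIiIiIRERERERERERERERETu7u7u7//IiIiIiIiIiIiIiISIhERERERERERERERETMzu7u7v/8iIiIiIiInIhERERERERERERERERERERETMzM7u7u/93ciIiIiIidxEREREREREREREREREREREzMzMzO7u793d3d3IiIid3EREREREREREREREREREREzMzMzMzu7t3d3d3d3d3d3dxEREREREREREREREREREzMzMzMzO7u3d3d3d3d3d3d3dxERERERERERERERERG7MzMzMzMzMzZ3d3d3d3d3d3d3ERERERERERERERERG7szMzMzMzMzNnd3d3d3d3d3d3cRERERERERERERERERu7MzMzMzMzM2Z3d3d3d3d3d3dxERERERERERERERERG7szMzMzMzMzZmd3d3d2Zmd3d3EREREREREREREREREbszMzMzMzMzNmZnd3d3ZmZmd3ERERERERERERERERERGzMzMzMzMzM2ZmZnd3dmZmZncRERERERERERERERERETMzMzMzMzMzZmZmZmd2Zm7u4RERERERERERERERERERszMzMzMzMzNmZmZmZmbu7u7uERERERERERERERERERG7MzMzMzMzM2ZmZmZmbu7u7u4REREREREREREREREREbuzMzMzMzMzZmZmZmZu7u7hERERERERERERERERERERu7szMzMzMzNmZmZmZm7u7uERERERERERERERERERERG7u7MzMzMzM2ZmZmZmbu7uERERERERERERERERERERERu7uzMzMzMzZmZmZmZm7u4RERERERERERERERERERERG7uzMzMzMzNmZmZmZmbu4RERERERERERERERERERERERu7MzMzMzM2ZmZmZmZu7hERERERERERERERERERERERERMzMzMzMzZmZmZmZmbhEREREREREREREREREREREREREzERMzMzNmZmZmZmZuERERERERERERERERERERERERETEREzMzM2ZmZmZmZmYREREREREREREREREREREREREREREzMzMzZmZmZmZmZVUREREREREREREREREREREczBERMzMzMzNmZmZmZmVVVVEVERERERERERERERERHMzMwzMzMzMzM2ZmZmZmZVVVVVVREREREREREREREczMzMzDMzMzMzMzZmZmZmZVVVVVVVERERERERERERERzMzMzMwzMzMzMzNmZmZmZVVVVVVVVVURERERERERERHMzMzMzDMzMzM4iGZmZmZlVVVVVVVVVVVVURERERERERzMzMzMgzMzM4iIZmZmZmVVVVVVVVVVVVVRERERERERHMzMzMiDMzM4iIhmZmZmVVVVVVVVVVVVVVEREREREREczMzMyIgzOIiIiGZmZmVVVVVVVVVVVVVVURERERFRERHMzMzIiDOIiIiIZmZmVVVVVVVVVVVVVVVRERERFVEREczMzMiIiIiIiIhmZmZVVVVVVVVVVVVVVVEREVVVVRERHMzMiIiIiIiIiGZmZlVVVVVVVVVVVVVVVVVVVVVVERERHMyIiIiIiIiIZmZlVVVVVVVVVVVVVVVVVVVVVVVRERERGIiIiIiIiIhmZlVVVVVVVVVVVVVVVVVVVVVVUREREREYiIiIiIiIiGZlVVVVVVVVVVVVVVVVVVVVVVVRERERERiIiIiIiIiI"/>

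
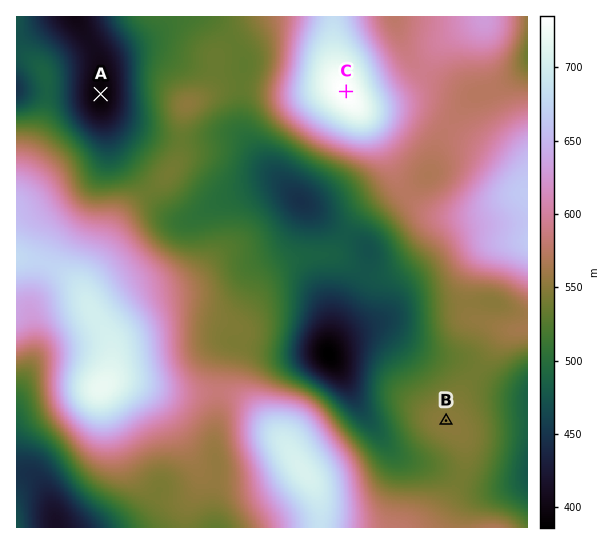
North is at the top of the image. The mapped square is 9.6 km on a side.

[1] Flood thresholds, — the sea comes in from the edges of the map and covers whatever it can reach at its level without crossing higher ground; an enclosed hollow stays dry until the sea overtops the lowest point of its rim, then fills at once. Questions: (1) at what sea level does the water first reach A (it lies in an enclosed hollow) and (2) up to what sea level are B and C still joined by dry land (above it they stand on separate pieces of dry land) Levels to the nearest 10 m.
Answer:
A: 410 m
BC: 540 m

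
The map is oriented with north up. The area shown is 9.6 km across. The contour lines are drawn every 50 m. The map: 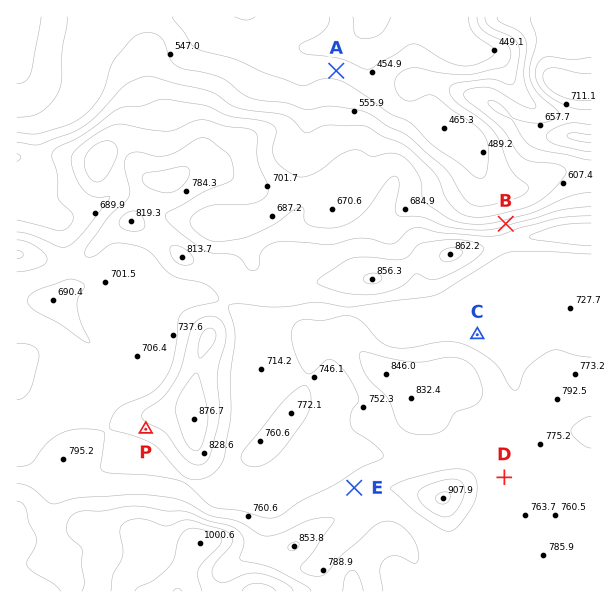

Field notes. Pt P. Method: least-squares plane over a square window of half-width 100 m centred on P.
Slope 11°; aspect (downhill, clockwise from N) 204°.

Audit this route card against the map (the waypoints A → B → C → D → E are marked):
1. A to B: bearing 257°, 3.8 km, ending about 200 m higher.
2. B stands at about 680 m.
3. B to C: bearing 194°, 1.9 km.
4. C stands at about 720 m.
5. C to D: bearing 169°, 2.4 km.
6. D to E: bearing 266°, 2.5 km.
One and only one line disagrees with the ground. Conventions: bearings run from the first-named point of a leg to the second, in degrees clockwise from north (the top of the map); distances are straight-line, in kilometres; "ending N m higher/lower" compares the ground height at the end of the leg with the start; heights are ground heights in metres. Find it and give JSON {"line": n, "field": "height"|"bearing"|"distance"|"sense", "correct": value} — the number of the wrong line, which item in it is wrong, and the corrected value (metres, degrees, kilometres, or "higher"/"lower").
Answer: {"line": 1, "field": "bearing", "correct": 132}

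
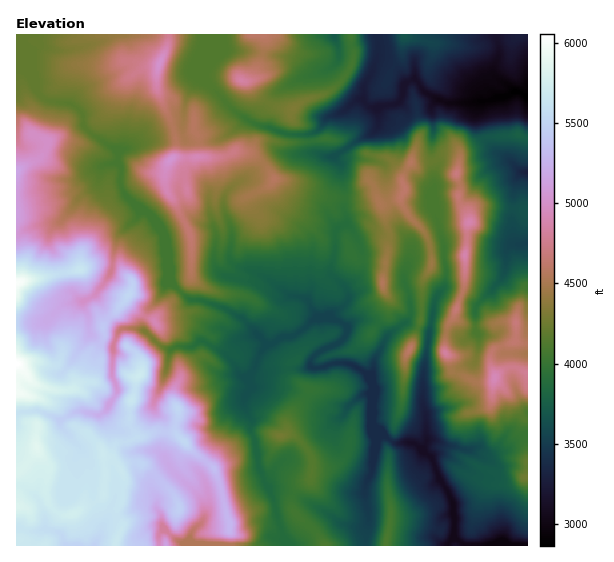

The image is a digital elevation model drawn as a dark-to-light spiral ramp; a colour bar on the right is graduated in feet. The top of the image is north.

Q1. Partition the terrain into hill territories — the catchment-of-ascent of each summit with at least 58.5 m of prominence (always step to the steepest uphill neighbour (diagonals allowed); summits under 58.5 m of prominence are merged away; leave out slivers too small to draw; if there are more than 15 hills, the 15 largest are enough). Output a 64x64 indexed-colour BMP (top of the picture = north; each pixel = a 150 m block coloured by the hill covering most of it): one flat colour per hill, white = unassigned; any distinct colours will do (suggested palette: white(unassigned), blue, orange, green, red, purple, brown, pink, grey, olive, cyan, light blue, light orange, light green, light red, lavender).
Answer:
<image width="64" height="64" href="data:image/bmp;base64,Qk12CAAAAAAAAHYAAAAoAAAAQAAAAEAAAAABAAQAAAAAAAAIAAATCwAAEwsAABAAAAAAAAAA////ALR3HwAOf/8ALKAsACgn1gC9Z5QAS1aMAMJ34wB/f38AIr28AM++FwDox64AeLv/AIrfmACWmP8A1bDFAFVVVVVVVVVVVRERERERERERMzMzMzPd3d3d3RHMzMzMVVVVVVVVVVVVERERERERERMzMzMzM93d3d3d3MzMzMxVVVVVVVVVVVUREREREREREzMzMzMz3d3d3d3czMzMzFVVVVVVVVVVVRERERERERETMzMzMzPd3d3d3dzMzMzMVVVVVVVVVVVVERERERERERMzMzMzM93d3d3d3MzMzMxVVVVVVVVVVVURERERERERMzMzMzMz3d3d3d3czMzMzFVVVVVVVVVVUREREREREREzMzMzMzPd3d3d3czMzMzMVVVVVVVVVVVREREREREREzMzMzMzM93d3d3czMzMzMxVVVVVVVVVVRERERERERETMzMzMzMz3d3d3dzMzMzMzFVVVVVVVVVRERERERERERMzMzMzMzPd3d3d3MzMzMzMVVVVVVVVVVERERERERERMzMzMzMzMz3d3d3MzMzMzMxVVVVVVVVVUREREREREREzMzMzMzMzPd3d3MzMzIjMzFVVVVVVVVURERERERERETMzMzMzMzM93d3szIiIiIjMVVVVVVVVVRERERERERERMzMzMzMzMz3u7uiIiIiIiIxVVVVVVVVRERERERERERMzMzMzMzMzPu7u6IiIiIiIiFVVVVVVVREREREREREREzMzMzMzMzM+7u7oiIiIiIiIVVURFVURERERERERERETMzMzMzMzMz7u7uiIiIiIiIgRERERERERERERERERERMzMzMzMzMzPu7u6IiIiIiIiBEREREREREREREREREREzMzMzMzMzM+7u7oiIiIiIiIERERERERERERERERERETMzMzMzMzMz7u7uiIiIiIiIgRERERERERERERERERERMzMzMzMzMz7u7u7//4iIiIiBEREREREREREREREREREzMzMzMzMzPu7u7v//iIiIiIERERERERERERERERERERERERERMzER7u7u///4iIiIgRERERERERERERERERERERERERERERHu7u7///+IiIiBERERERERERERERERERERERERERERER7u7v////iIiIEREREREREREREREREREREhERERERERHu7u7///+IiIgREREREREREREREREREREiIiEREREREU7u7v/3f4iIiBEREREREREREREREREREiIiIhEREREURO6Id3d3iIiIqqoREREREREREREREREiIiIiIhRERERESIh3d3eIiIiqqqERERERERERERERIiIiIiIiIkRERERERHd3d4iIiKqqqqERERERERERESIiIiIiIiIiJEREREREd3d3iIiIqqqqqqoRERERERIiIiIiIiIiIiIkRERERERHd3d4iIiqqqqqqqERERERIiIiIiIiIiIiIiFEREREREd3d3eIiKqqqqqqoRERERIiIiIiIiIiIiIiERRERERERHd3d3iIqqqqqqqqEREREiIiIiIiIiIiIiERFEREREREd3d3eIiqqqqqqqoRERESIiIiIiIiIiIiIhEURERERER3d3d4iKqqqqqqqhERERIiIiIiIiIiIiIiERRERERERHd3d3iIqqqqqqqqEREREiIiIiIiIiIiIiIRFEREREREd3d3d4iqqqqqqqqhERESIiIiIiIiIiIiIhEUREREREd3d3d3ERqqqqqqqqERESIiIiIiIiIiIiIiEURERERER3d3d3cREREaqqqqqhESIiIiIiIiIiIiIiIkRERERERHd3d3dxERERGqqqqqoRIiIiIiIiIiIiIiIiRERERERHd3d3d3ERERERqqqqqiIiIiIiIiIiIiIiIiJEREREREd3d3d3cREREREaqqqiIiIiIiIiIiIiIiIiIkRERERER3d3d3dxERERERGqqiIiIiIiIiIiIiIiIiIiRERERERHd3d3d3ERERERERqqIiIiIiIiIiIiIiIiIiJEREREREd3d3d3dxEREREREaoiIiIiIiIiIiIiIiIiIkRERERER3d3d3d3ERERERERqiIiIiIiIiIiIiIiIiIiRERERERHd3d3d3ERERERERERIiIiIiIiIiIiIiIiIiREREREREd3d3d3EREREREREREiIiIiIiIiIiIiIiIREURERERER3d3d3ERERERERERZmZiIiIiIiIiIiIiIhERFERERERHd3d3ERERERERERZmZmZiIiIiIiIiIiKSERERFEREREd3d3cRERERERERZmZmZmZiIiIiIiKZmZmRERERRERER3d3cRERERERERZmZmZmZmYiIiIimZmZmZkRERFERERHd3dxERERERERFmZmZmZmZiIiIpmZmZmZmZkREUREREd3d3ERERERERZmZmZmZmZmIiIpmZmZmZmZmZEbu7RER3t3cRERERFmZmZmZmZmZmZiIpmZmZmZmZmZmbu7tERLu7u7u7ERFmZmZmZmZmZmZmIpmZmZmZmZmZmZm7u7RLu7u7u7EREWZmZmZmZmZmZmZpmZmZmZmZmZmZmbu7u7u7u7u7EREWZmZmZmZmZmZmZmmZmZmZmZmZmZkRG7u7u7u7u7sREWZmZmZmZmZmZmZmZpmZmZmZmZmZEREbu7u7u7u7uxERZmZmZmZmZmZmZmZmmZmZmZmZmZkRERu7u7u7u7u7ERFmZmZmZmZmZmZmZmaZmZmZmZmZmRERG7u7u7u7u7sREWZmZmZmZmZmZmZmZpmZmZmZmZmZEREbu7u7u7u7uxER"/>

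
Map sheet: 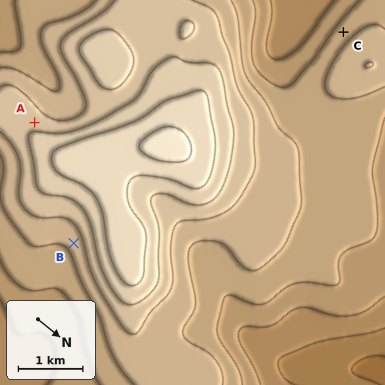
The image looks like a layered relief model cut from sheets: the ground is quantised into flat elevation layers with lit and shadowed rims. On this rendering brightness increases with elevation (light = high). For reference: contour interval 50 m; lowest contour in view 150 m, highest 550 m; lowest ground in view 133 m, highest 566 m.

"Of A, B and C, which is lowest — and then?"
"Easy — C B A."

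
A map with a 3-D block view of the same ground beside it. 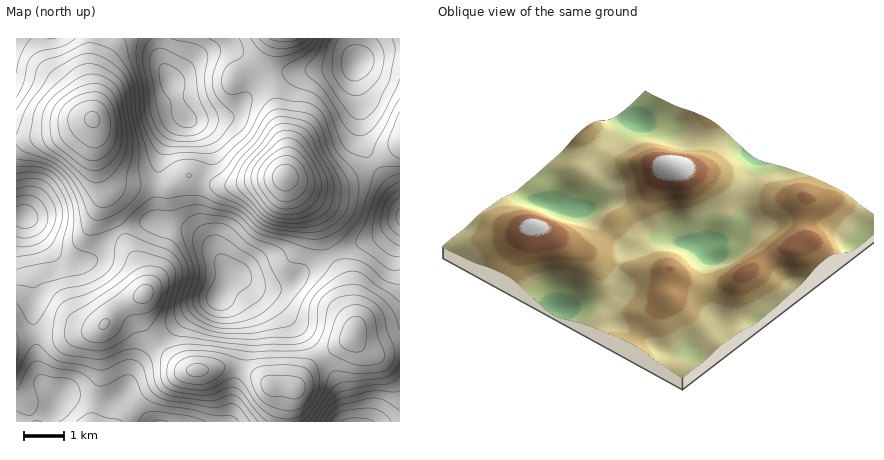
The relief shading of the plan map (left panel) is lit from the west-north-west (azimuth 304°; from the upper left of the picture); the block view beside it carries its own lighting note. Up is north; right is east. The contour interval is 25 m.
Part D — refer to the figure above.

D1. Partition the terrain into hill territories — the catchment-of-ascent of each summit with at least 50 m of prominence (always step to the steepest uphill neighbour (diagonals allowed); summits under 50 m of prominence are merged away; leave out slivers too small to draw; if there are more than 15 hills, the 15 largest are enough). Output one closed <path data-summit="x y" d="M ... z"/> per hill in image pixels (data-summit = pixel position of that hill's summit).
<path data-summit="284 176" d="M400 38l-44 0 1 24-7 4-72 7-20 5-16-20-14-9-16 2-18 9-16 16-7 4 7 26 8 12-6 2-8 10-12 28-3 20 1 44 6 3 24 4 10 5 15 14 19 25 22 13 8 2 14 0 12-3 6-4 10-11 22-13 50-19 22-15z"/><path data-summit="294 388" d="M400 222l-24 16-50 19-22 13-10 11-12 6-24 0-26-14-14 25-26 14-45 40-12 16-14 30 29 24 250 0z"/><path data-summit="92 118" d="M158 38l-142 0 0 178 10 1 24 31 14 12 12 3 10-1 6-3 24-27 26-9 17-1-2-4 0-40 3-20 12-28 8-10 6-2-6-8-8-26-10-20z"/><path data-summit="144 294" d="M26 217l1 37 7 32-1 36 3 16 1 30 6 16 17 11 44 6 18-3 13-30 12-16 45-40 26-14 14-24-7-8-12-18-11-12-14-7-32-7-14 1-18 5-10 6-22 25-12 4-10-1-14-7z"/><path data-summit="286 38" d="M354 38l-194 0-1 12 3 14 8 17 32-26 18-6 8 0 8 4 22 25 20-5 56-4 20-4 3-3z"/>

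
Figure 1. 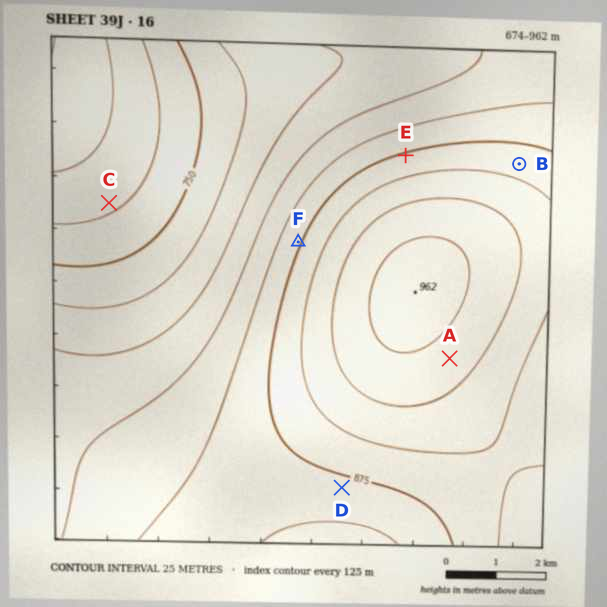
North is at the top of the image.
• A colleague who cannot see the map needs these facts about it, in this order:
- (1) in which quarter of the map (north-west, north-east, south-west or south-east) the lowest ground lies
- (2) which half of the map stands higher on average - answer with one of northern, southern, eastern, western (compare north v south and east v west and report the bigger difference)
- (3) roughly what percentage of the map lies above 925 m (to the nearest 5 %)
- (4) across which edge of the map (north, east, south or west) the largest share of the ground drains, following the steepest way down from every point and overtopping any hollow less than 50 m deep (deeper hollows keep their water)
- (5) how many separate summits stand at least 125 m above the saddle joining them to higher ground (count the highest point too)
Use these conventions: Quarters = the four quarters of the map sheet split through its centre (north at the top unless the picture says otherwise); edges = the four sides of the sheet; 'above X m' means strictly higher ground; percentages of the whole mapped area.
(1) The lowest point lies in the north-west quarter of the map.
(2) Taken as a whole, the eastern half is higher than the western.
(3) Roughly 10 % of the ground is higher than 925 m.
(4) Drainage is mainly to the west: more ground falls towards that edge than towards any other.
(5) Counting only tops that stand 125 m proud, the map has 1 summit.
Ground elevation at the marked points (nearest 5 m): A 940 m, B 890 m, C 720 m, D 870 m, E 880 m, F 870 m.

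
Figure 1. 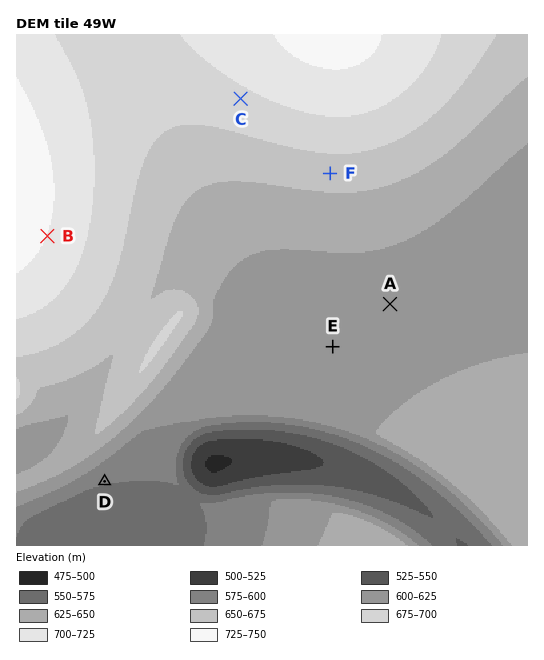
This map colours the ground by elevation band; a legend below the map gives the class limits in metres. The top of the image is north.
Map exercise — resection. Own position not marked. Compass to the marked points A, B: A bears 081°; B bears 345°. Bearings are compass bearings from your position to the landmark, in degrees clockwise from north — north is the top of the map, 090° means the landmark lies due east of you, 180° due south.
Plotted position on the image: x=79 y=353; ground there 665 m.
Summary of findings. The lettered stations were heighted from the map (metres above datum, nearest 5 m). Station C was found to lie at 695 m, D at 575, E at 615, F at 660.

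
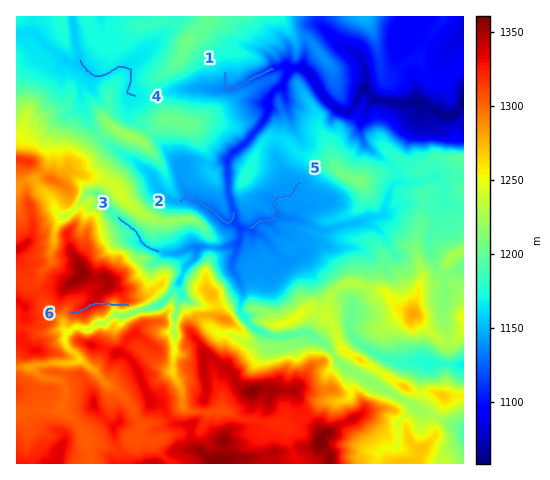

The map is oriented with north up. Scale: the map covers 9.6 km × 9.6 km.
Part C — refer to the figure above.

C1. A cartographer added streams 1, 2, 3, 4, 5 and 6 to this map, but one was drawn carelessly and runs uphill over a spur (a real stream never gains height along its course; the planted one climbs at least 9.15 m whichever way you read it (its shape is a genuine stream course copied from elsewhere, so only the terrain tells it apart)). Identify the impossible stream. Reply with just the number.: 6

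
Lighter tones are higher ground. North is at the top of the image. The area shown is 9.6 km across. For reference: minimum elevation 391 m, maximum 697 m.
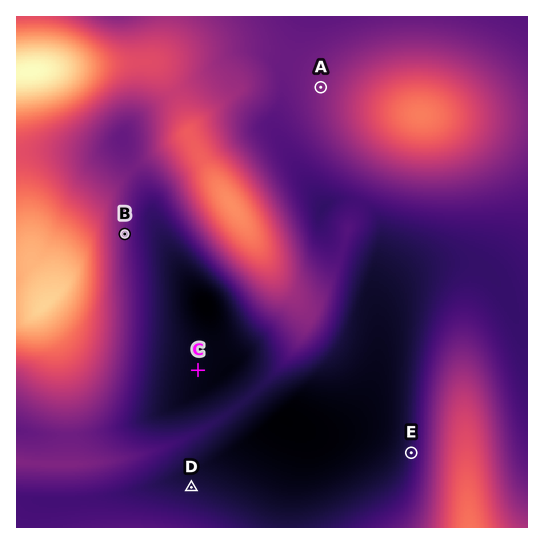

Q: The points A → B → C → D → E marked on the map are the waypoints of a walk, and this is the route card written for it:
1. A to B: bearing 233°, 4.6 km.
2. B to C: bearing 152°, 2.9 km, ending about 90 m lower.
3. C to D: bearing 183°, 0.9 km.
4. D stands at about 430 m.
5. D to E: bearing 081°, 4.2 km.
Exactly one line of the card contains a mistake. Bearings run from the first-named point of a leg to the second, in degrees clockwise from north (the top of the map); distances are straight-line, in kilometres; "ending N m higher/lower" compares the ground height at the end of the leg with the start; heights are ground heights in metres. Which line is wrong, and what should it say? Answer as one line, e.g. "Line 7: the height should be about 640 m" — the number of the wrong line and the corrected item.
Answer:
Line 3: the distance should be 2.2 km.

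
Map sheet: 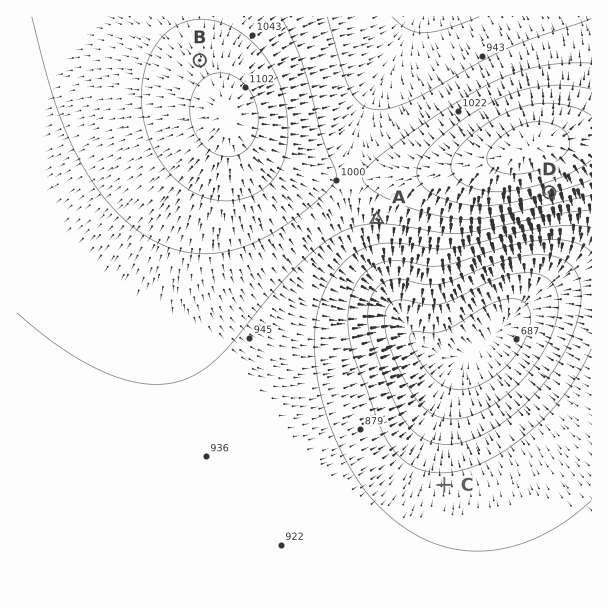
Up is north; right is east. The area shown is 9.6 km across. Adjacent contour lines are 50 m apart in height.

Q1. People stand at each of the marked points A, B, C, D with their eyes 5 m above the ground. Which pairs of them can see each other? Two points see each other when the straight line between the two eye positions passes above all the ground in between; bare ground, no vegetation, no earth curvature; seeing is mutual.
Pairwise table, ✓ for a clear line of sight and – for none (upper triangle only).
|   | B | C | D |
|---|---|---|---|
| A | – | ✓ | – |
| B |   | – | – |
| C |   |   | ✓ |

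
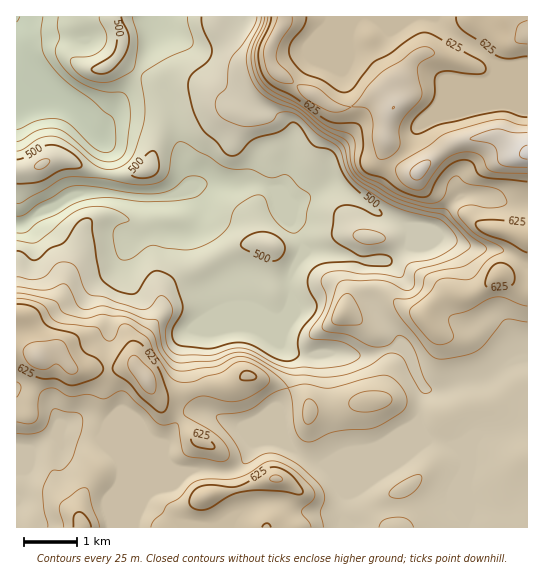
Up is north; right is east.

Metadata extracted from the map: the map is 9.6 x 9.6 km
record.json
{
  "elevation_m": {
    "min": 400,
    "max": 705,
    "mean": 555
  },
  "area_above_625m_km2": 11.7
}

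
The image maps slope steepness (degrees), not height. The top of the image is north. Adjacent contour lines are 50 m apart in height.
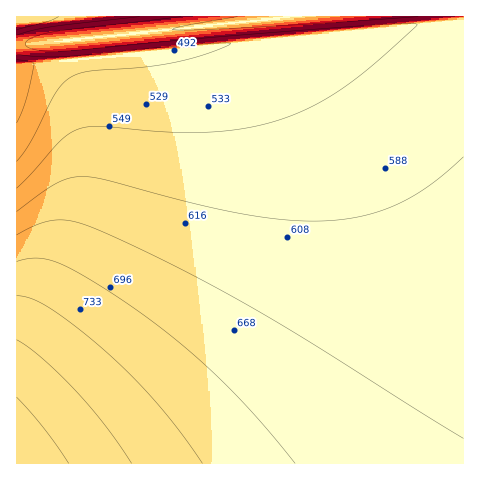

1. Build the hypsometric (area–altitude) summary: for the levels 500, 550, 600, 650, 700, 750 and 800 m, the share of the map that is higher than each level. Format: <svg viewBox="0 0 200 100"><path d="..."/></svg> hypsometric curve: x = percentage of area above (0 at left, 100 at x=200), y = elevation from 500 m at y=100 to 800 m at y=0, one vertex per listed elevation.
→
<svg viewBox="0 0 200 100"><path d="M193 100l-27-17-47-16-50-17-33-17-17-16-11-17"/></svg>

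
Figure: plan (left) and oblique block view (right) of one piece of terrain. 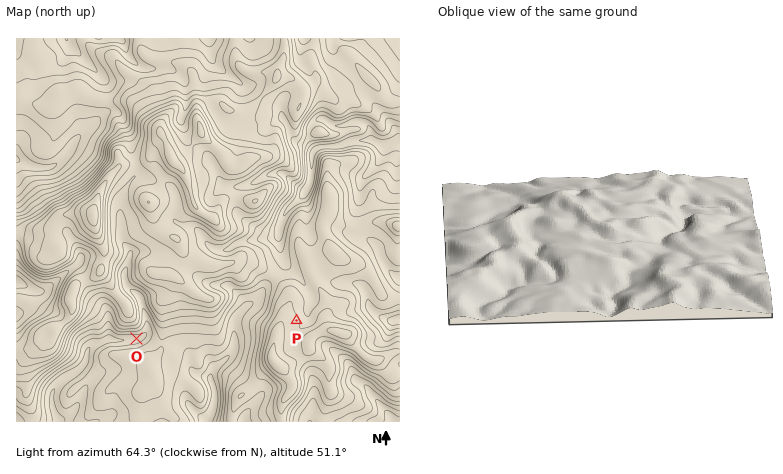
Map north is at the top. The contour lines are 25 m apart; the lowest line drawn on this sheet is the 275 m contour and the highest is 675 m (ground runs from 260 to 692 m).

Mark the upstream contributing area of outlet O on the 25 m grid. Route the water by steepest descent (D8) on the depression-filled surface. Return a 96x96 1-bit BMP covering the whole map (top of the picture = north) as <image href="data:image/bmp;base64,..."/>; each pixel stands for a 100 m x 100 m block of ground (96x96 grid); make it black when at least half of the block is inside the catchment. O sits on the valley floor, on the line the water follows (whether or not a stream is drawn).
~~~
<image width="96" height="96" href="data:image/bmp;base64,Qk2+BAAAAAAAAD4AAAAoAAAAYAAAAGAAAAABAAEAAAAAAIAEAAATCwAAEwsAAAIAAAAAAAAA////AAAAAAAAAAAAAAAAAAAAAAAAAAAAAAAAAAAAAAAAAAAAAAAAAAAAAAAAAAAAAAAAAAAAAAAAAAAAAAAAAAAAAAAAAAAAAAAAAAAAAAAAAAAAAAAAAAAAAAAAAAAAAAAAAAAAAAAAAAAAAAAAAAAAAAAAAAAAAAAAAAAAAAAAAAAAAAAAAAAAAAAAAAAAAAAAAAAAAAAAAAAAAAAAAAAAAAAAAAAAAAAAAAAAAAAAAAAAAAAAAAAAAAAAAAAAQAAAAAAAAAAAAAAAYAAAAAAAAAAAAAAAcAAAAAAAAAAAAAAAcAAAAAAAAAAAAAAA8AAAAAAAAAAAAAAB8AAAAAAAAAAAAAAD+AAAAAAAAAAAAAAD+AAAAAAAAAAAAAAD+AAAAAAAAAAAAAAD+AAAAAAAAAAAAAAH+AAAAAAAAAAAAAAH+AAAAAAAAAAAAAAP+AAAAAAAAAAAAAAP+AAAAAAAAAAAAAAf+AAAAAAAAAAAAAAf+AAAAAAAAAAAAAA//AAAAAAAAAAAAAB//gAAAAAAAAAAAAD//gAAAAAAAAAAAAH//gAAAAAAAAAAAAH//gAAAAAAAAAAAAP//gAAAAAAAAAAAAf//gAAAAAAAAAAAAf//gAAAAAAAAAAAAP//wAAAAAAAAAAAAP//4AAAAAAAAAAAAP//4AAAAAAAAAAAAP//4AAAAAAAAAAAAP//4AAAAAAAAAAAAf//4AAAAAAAAAAAAf//wAAAAAAAAAAAA///AAAAAAAAAAAAA//+AAAAAAAAAAAAA//8AAAAAAAAAAAAA//4AAAAAAAAAAAAB//4AAAAAAAAAAAAB//wAAAAAAAAAAAAB//wAAAAAAAAAAAAA//wAAAAAAAAAAAAA//gAAAAAAAAAAAAA//wAAAAAAAAAAAAA//4AAAAAAAAAAAAAf/8AAAAAAAAAAAAAf/8AAAAAAAAAAAAAP/8AAAAAAAAAAAAAH/8AAAAAAAAAAAAAH/+AAAAAAAAAAAAAD//AAAAAAAAAAAAAB//gAAAAAAAAAAAAAf/wAAAAAAAAAAAAAA/gAAAAAAAAAAAAAAfgAAAAAAAAAAAAAAPAAAAAAAAAAAAAAAHAAAAAAAAAAAAAAADAAAAAAAAAAAAAAAAAAAAAAAAAAAAAAAAAAAAAAAAAAAAAAAAAAAAAAAAAAAAAAAAAAAAAAAAAAAAAAAAAAAAAAAAAAAAAAAAAAAAAAAAAAAAAAAAAAAAAAAAAAAAAAAAAAAAAAAAAAAAAAAAAAAAAAAAAAAAAAAAAAAAAAAAAAAAAAAAAAAAAAAAAAAAAAAAAAAAAAAAAAAAAAAAAAAAAAAAAAAAAAAAAAAAAAAAAAAAAAAAAAAAAAAAAAAAAAAAAAAAAAAAAAAAAAAAAAAAAAAAAAAAAAAAAAAAAAAAAAAAAAAAAAAAAAAAAAAAAAAAAAAAAAAAAAAAAAAAAAAAAAAAAAAAAAAAAAAAAAAAAAAAAAAAAAAAAAAAAAAAAAAAAAAAAAAAAAAAAAAAAAAAAAAAAAAAAAAAAAAAAAAAAA="/>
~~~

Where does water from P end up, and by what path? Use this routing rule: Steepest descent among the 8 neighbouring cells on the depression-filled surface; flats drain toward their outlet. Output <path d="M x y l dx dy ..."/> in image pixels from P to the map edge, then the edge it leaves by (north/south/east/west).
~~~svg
<path d="M296 320l2 0 10-8 0-2 4-8 0-6-10-14-16-18-2-4-4-16 0-16 2-10 6-8 18-18 4-8 0-8 2-2 0-18 8-10 16 0 18-6 20 0 8 6 8 0 4-4 6 0"/>
exit: east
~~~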